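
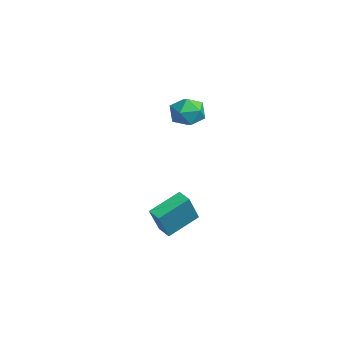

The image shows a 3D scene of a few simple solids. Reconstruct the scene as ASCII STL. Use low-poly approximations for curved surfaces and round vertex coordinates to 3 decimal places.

solid 
facet normal -0.905 -0.338 0.259
outer loop
vertex 1.883 -3.382 -1.816
vertex 1.503 -1.646 -0.878
vertex 1.075 -2.591 -3.609
endloop
endfacet
facet normal 0.189 -0.864 -0.466
outer loop
vertex 1.817 -2.314 -3.822
vertex 1.883 -3.382 -1.816
vertex 1.075 -2.591 -3.609
endloop
endfacet
facet normal -0.905 -0.338 0.259
outer loop
vertex 1.075 -2.591 -3.609
vertex 1.503 -1.646 -0.878
vertex 0.695 -0.854 -2.672
endloop
endfacet
facet normal -0.382 0.373 -0.846
outer loop
vertex 0.695 -0.854 -2.672
vertex 1.817 -2.314 -3.822
vertex 1.075 -2.591 -3.609
endloop
endfacet
facet normal 0.382 -0.373 0.845
outer loop
vertex 1.883 -3.382 -1.816
vertex 2.245 -1.369 -1.091
vertex 1.503 -1.646 -0.878
endloop
endfacet
facet normal 0.188 -0.864 -0.466
outer loop
vertex 2.625 -3.106 -2.028
vertex 1.883 -3.382 -1.816
vertex 1.817 -2.314 -3.822
endloop
endfacet
facet normal 0.381 -0.373 0.846
outer loop
vertex 2.625 -3.106 -2.028
vertex 2.245 -1.369 -1.091
vertex 1.883 -3.382 -1.816
endloop
endfacet
facet normal -0.189 0.864 0.466
outer loop
vertex 1.503 -1.646 -0.878
vertex 2.245 -1.369 -1.091
vertex 0.695 -0.854 -2.672
endloop
endfacet
facet normal -0.381 0.374 -0.846
outer loop
vertex 1.437 -0.578 -2.884
vertex 1.817 -2.314 -3.822
vertex 0.695 -0.854 -2.672
endloop
endfacet
facet normal -0.188 0.864 0.466
outer loop
vertex 0.695 -0.854 -2.672
vertex 2.245 -1.369 -1.091
vertex 1.437 -0.578 -2.884
endloop
endfacet
facet normal 0.905 0.338 -0.258
outer loop
vertex 1.437 -0.578 -2.884
vertex 2.625 -3.106 -2.028
vertex 1.817 -2.314 -3.822
endloop
endfacet
facet normal 0.905 0.338 -0.259
outer loop
vertex 2.245 -1.369 -1.091
vertex 2.625 -3.106 -2.028
vertex 1.437 -0.578 -2.884
endloop
endfacet
facet normal -0.991 0.127 -0.032
outer loop
vertex -1.467 0.165 3.45
vertex -1.6 -0.887 3.386
vertex -1.57 -0.412 4.336
endloop
endfacet
facet normal -0.680 0.648 0.343
outer loop
vertex -1.467 0.165 3.45
vertex -1.57 -0.412 4.336
vertex -0.85 0.367 4.29
endloop
endfacet
facet normal -0.208 0.975 -0.081
outer loop
vertex -1.467 0.165 3.45
vertex -0.85 0.367 4.29
vertex -0.435 0.374 3.313
endloop
endfacet
facet normal -0.228 0.656 -0.720
outer loop
vertex -1.467 0.165 3.45
vertex -0.435 0.374 3.313
vertex -0.898 -0.401 2.754
endloop
endfacet
facet normal -0.712 0.132 -0.690
outer loop
vertex -1.467 0.165 3.45
vertex -0.898 -0.401 2.754
vertex -1.6 -0.887 3.386
endloop
endfacet
facet normal -0.320 0.348 0.881
outer loop
vertex -0.85 0.367 4.29
vertex -1.57 -0.412 4.336
vertex -0.602 -0.559 4.746
endloop
endfacet
facet normal -0.824 -0.496 0.274
outer loop
vertex -1.57 -0.412 4.336
vertex -1.6 -0.887 3.386
vertex -1.065 -1.334 4.187
endloop
endfacet
facet normal -0.372 -0.488 -0.789
outer loop
vertex -1.6 -0.887 3.386
vertex -0.898 -0.401 2.754
vertex -0.65 -1.327 3.21
endloop
endfacet
facet normal 0.410 0.360 -0.838
outer loop
vertex -0.898 -0.401 2.754
vertex -0.435 0.374 3.313
vertex 0.07 -0.548 3.164
endloop
endfacet
facet normal 0.442 0.876 0.194
outer loop
vertex -0.435 0.374 3.313
vertex -0.85 0.367 4.29
vertex 0.1 -0.073 4.114
endloop
endfacet
facet normal 0.228 -0.656 0.720
outer loop
vertex -0.033 -1.125 4.05
vertex -0.602 -0.559 4.746
vertex -1.065 -1.334 4.187
endloop
endfacet
facet normal 0.208 -0.975 0.081
outer loop
vertex -0.033 -1.125 4.05
vertex -1.065 -1.334 4.187
vertex -0.65 -1.327 3.21
endloop
endfacet
facet normal 0.680 -0.648 -0.343
outer loop
vertex -0.033 -1.125 4.05
vertex -0.65 -1.327 3.21
vertex 0.07 -0.548 3.164
endloop
endfacet
facet normal 0.991 -0.127 0.032
outer loop
vertex -0.033 -1.125 4.05
vertex 0.07 -0.548 3.164
vertex 0.1 -0.073 4.114
endloop
endfacet
facet normal 0.712 -0.132 0.690
outer loop
vertex -0.033 -1.125 4.05
vertex 0.1 -0.073 4.114
vertex -0.602 -0.559 4.746
endloop
endfacet
facet normal -0.410 -0.360 0.838
outer loop
vertex -1.065 -1.334 4.187
vertex -0.602 -0.559 4.746
vertex -1.57 -0.412 4.336
endloop
endfacet
facet normal -0.442 -0.876 -0.194
outer loop
vertex -0.65 -1.327 3.21
vertex -1.065 -1.334 4.187
vertex -1.6 -0.887 3.386
endloop
endfacet
facet normal 0.320 -0.348 -0.881
outer loop
vertex 0.07 -0.548 3.164
vertex -0.65 -1.327 3.21
vertex -0.898 -0.401 2.754
endloop
endfacet
facet normal 0.824 0.496 -0.274
outer loop
vertex 0.1 -0.073 4.114
vertex 0.07 -0.548 3.164
vertex -0.435 0.374 3.313
endloop
endfacet
facet normal 0.372 0.488 0.789
outer loop
vertex -0.602 -0.559 4.746
vertex 0.1 -0.073 4.114
vertex -0.85 0.367 4.29
endloop
endfacet

endsolid


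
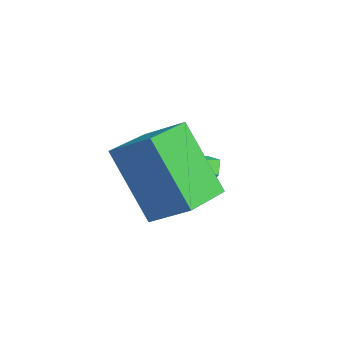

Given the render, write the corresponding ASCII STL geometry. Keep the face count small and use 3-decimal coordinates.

solid 
facet normal -0.621 0.774 -0.124
outer loop
vertex 1.918 0.578 1.924
vertex 2.95 1.108 0.066
vertex 1.172 -0.118 1.311
endloop
endfacet
facet normal -0.471 -0.242 0.848
outer loop
vertex 2.19 -1.388 1.514
vertex 1.918 0.578 1.924
vertex 1.172 -0.118 1.311
endloop
endfacet
facet normal -0.621 0.774 -0.124
outer loop
vertex 1.172 -0.118 1.311
vertex 2.95 1.108 0.066
vertex 2.204 0.412 -0.547
endloop
endfacet
facet normal -0.627 -0.585 -0.515
outer loop
vertex 2.204 0.412 -0.547
vertex 2.19 -1.388 1.514
vertex 1.172 -0.118 1.311
endloop
endfacet
facet normal 0.627 0.585 0.515
outer loop
vertex 1.918 0.578 1.924
vertex 3.968 -0.162 0.269
vertex 2.95 1.108 0.066
endloop
endfacet
facet normal -0.471 -0.242 0.848
outer loop
vertex 2.936 -0.692 2.127
vertex 1.918 0.578 1.924
vertex 2.19 -1.388 1.514
endloop
endfacet
facet normal 0.627 0.585 0.515
outer loop
vertex 2.936 -0.692 2.127
vertex 3.968 -0.162 0.269
vertex 1.918 0.578 1.924
endloop
endfacet
facet normal 0.471 0.242 -0.848
outer loop
vertex 2.95 1.108 0.066
vertex 3.968 -0.162 0.269
vertex 2.204 0.412 -0.547
endloop
endfacet
facet normal -0.627 -0.585 -0.515
outer loop
vertex 3.222 -0.858 -0.344
vertex 2.19 -1.388 1.514
vertex 2.204 0.412 -0.547
endloop
endfacet
facet normal 0.471 0.242 -0.848
outer loop
vertex 2.204 0.412 -0.547
vertex 3.968 -0.162 0.269
vertex 3.222 -0.858 -0.344
endloop
endfacet
facet normal 0.621 -0.774 0.124
outer loop
vertex 3.222 -0.858 -0.344
vertex 2.936 -0.692 2.127
vertex 2.19 -1.388 1.514
endloop
endfacet
facet normal 0.621 -0.774 0.124
outer loop
vertex 3.968 -0.162 0.269
vertex 2.936 -0.692 2.127
vertex 3.222 -0.858 -0.344
endloop
endfacet
facet normal -0.056 0.781 -0.622
outer loop
vertex 1.041 1.435 -0.849
vertex 0.661 1.648 -0.547
vertex 1.17 1.761 -0.451
endloop
endfacet
facet normal 0.906 -0.420 0.050
outer loop
vertex 1.041 1.435 -0.849
vertex 1.17 1.761 -0.451
vertex 0.719 0.852 0.087
endloop
endfacet
facet normal -0.056 0.781 -0.622
outer loop
vertex 1.17 1.761 -0.451
vertex 0.661 1.648 -0.547
vertex 0.79 1.974 -0.149
endloop
endfacet
facet normal 0.657 0.115 0.745
outer loop
vertex 1.17 1.761 -0.451
vertex 0.79 1.974 -0.149
vertex 0.719 0.852 0.087
endloop
endfacet
facet normal -0.056 0.781 -0.622
outer loop
vertex 0.79 1.974 -0.149
vertex 0.661 1.648 -0.547
vertex 0.282 1.861 -0.245
endloop
endfacet
facet normal -0.227 0.214 0.950
outer loop
vertex 0.79 1.974 -0.149
vertex 0.282 1.861 -0.245
vertex 0.719 0.852 0.087
endloop
endfacet
facet normal -0.055 0.782 -0.621
outer loop
vertex 0.282 1.861 -0.245
vertex 0.661 1.648 -0.547
vertex 0.153 1.536 -0.643
endloop
endfacet
facet normal -0.860 -0.221 0.460
outer loop
vertex 0.282 1.861 -0.245
vertex 0.153 1.536 -0.643
vertex 0.719 0.852 0.087
endloop
endfacet
facet normal -0.055 0.782 -0.621
outer loop
vertex 0.153 1.536 -0.643
vertex 0.661 1.648 -0.547
vertex 0.533 1.323 -0.945
endloop
endfacet
facet normal -0.611 -0.756 -0.235
outer loop
vertex 0.153 1.536 -0.643
vertex 0.533 1.323 -0.945
vertex 0.719 0.852 0.087
endloop
endfacet
facet normal -0.055 0.782 -0.621
outer loop
vertex 0.533 1.323 -0.945
vertex 0.661 1.648 -0.547
vertex 1.041 1.435 -0.849
endloop
endfacet
facet normal 0.272 -0.856 -0.440
outer loop
vertex 0.533 1.323 -0.945
vertex 1.041 1.435 -0.849
vertex 0.719 0.852 0.087
endloop
endfacet

endsolid


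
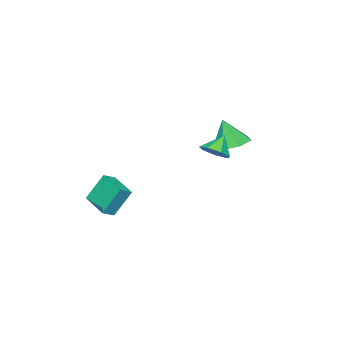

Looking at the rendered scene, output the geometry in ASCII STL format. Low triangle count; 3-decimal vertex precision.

solid 
facet normal 0.650 -0.031 -0.760
outer loop
vertex 1.574 3.563 3.358
vertex 1.15 2.881 3.023
vertex 1.017 3.728 2.875
endloop
endfacet
facet normal -0.193 0.839 0.509
outer loop
vertex 1.574 3.563 3.358
vertex 1.017 3.728 2.875
vertex 0.35 2.919 3.957
endloop
endfacet
facet normal 0.651 -0.030 -0.759
outer loop
vertex 1.017 3.728 2.875
vertex 1.15 2.881 3.023
vertex 0.561 3.255 2.503
endloop
endfacet
facet normal -0.738 0.673 0.048
outer loop
vertex 1.017 3.728 2.875
vertex 0.561 3.255 2.503
vertex 0.35 2.919 3.957
endloop
endfacet
facet normal 0.650 -0.031 -0.759
outer loop
vertex 0.561 3.255 2.503
vertex 1.15 2.881 3.023
vertex 0.548 2.5 2.523
endloop
endfacet
facet normal -0.990 0.013 -0.141
outer loop
vertex 0.561 3.255 2.503
vertex 0.548 2.5 2.523
vertex 0.35 2.919 3.957
endloop
endfacet
facet normal 0.651 -0.032 -0.759
outer loop
vertex 0.548 2.5 2.523
vertex 1.15 2.881 3.023
vertex 0.988 2.032 2.92
endloop
endfacet
facet normal -0.760 -0.644 0.083
outer loop
vertex 0.548 2.5 2.523
vertex 0.988 2.032 2.92
vertex 0.35 2.919 3.957
endloop
endfacet
facet normal 0.650 -0.032 -0.759
outer loop
vertex 0.988 2.032 2.92
vertex 1.15 2.881 3.023
vertex 1.55 2.203 3.394
endloop
endfacet
facet normal -0.221 -0.804 0.552
outer loop
vertex 0.988 2.032 2.92
vertex 1.55 2.203 3.394
vertex 0.35 2.919 3.957
endloop
endfacet
facet normal 0.650 -0.032 -0.759
outer loop
vertex 1.55 2.203 3.394
vertex 1.15 2.881 3.023
vertex 1.811 2.884 3.589
endloop
endfacet
facet normal 0.221 -0.346 0.912
outer loop
vertex 1.55 2.203 3.394
vertex 1.811 2.884 3.589
vertex 0.35 2.919 3.957
endloop
endfacet
facet normal 0.650 -0.031 -0.759
outer loop
vertex 1.811 2.884 3.589
vertex 1.15 2.881 3.023
vertex 1.574 3.563 3.358
endloop
endfacet
facet normal 0.234 0.385 0.893
outer loop
vertex 1.811 2.884 3.589
vertex 1.574 3.563 3.358
vertex 0.35 2.919 3.957
endloop
endfacet
facet normal -0.851 0.251 -0.462
outer loop
vertex 0.24 -4.254 -1.082
vertex 0.939 -2.585 -1.463
vertex 0.937 -4.922 -2.73
endloop
endfacet
facet normal -0.378 -0.903 0.206
outer loop
vertex 1.661 -5.135 -2.337
vertex 0.24 -4.254 -1.082
vertex 0.937 -4.922 -2.73
endloop
endfacet
facet normal -0.850 0.251 -0.462
outer loop
vertex 0.937 -4.922 -2.73
vertex 0.939 -2.585 -1.463
vertex 1.637 -3.252 -3.11
endloop
endfacet
facet normal 0.365 -0.349 -0.863
outer loop
vertex 1.637 -3.252 -3.11
vertex 1.661 -5.135 -2.337
vertex 0.937 -4.922 -2.73
endloop
endfacet
facet normal -0.365 0.350 0.863
outer loop
vertex 0.24 -4.254 -1.082
vertex 1.663 -2.798 -1.07
vertex 0.939 -2.585 -1.463
endloop
endfacet
facet normal -0.378 -0.903 0.205
outer loop
vertex 0.963 -4.468 -0.69
vertex 0.24 -4.254 -1.082
vertex 1.661 -5.135 -2.337
endloop
endfacet
facet normal -0.365 0.349 0.863
outer loop
vertex 0.963 -4.468 -0.69
vertex 1.663 -2.798 -1.07
vertex 0.24 -4.254 -1.082
endloop
endfacet
facet normal 0.377 0.903 -0.206
outer loop
vertex 0.939 -2.585 -1.463
vertex 1.663 -2.798 -1.07
vertex 1.637 -3.252 -3.11
endloop
endfacet
facet normal 0.364 -0.350 -0.863
outer loop
vertex 2.36 -3.466 -2.718
vertex 1.661 -5.135 -2.337
vertex 1.637 -3.252 -3.11
endloop
endfacet
facet normal 0.379 0.902 -0.206
outer loop
vertex 1.637 -3.252 -3.11
vertex 1.663 -2.798 -1.07
vertex 2.36 -3.466 -2.718
endloop
endfacet
facet normal 0.851 -0.251 0.462
outer loop
vertex 2.36 -3.466 -2.718
vertex 0.963 -4.468 -0.69
vertex 1.661 -5.135 -2.337
endloop
endfacet
facet normal 0.851 -0.251 0.462
outer loop
vertex 1.663 -2.798 -1.07
vertex 0.963 -4.468 -0.69
vertex 2.36 -3.466 -2.718
endloop
endfacet
facet normal -0.103 0.289 -0.952
outer loop
vertex -1.484 0.925 1.858
vertex -2.26 1.631 2.157
vertex -1.184 1.792 2.089
endloop
endfacet
facet normal 0.871 -0.383 0.307
outer loop
vertex -1.484 0.925 1.858
vertex -1.184 1.792 2.089
vertex -2.08 1.129 3.803
endloop
endfacet
facet normal -0.103 0.289 -0.952
outer loop
vertex -1.184 1.792 2.089
vertex -2.26 1.631 2.157
vertex -1.694 2.537 2.371
endloop
endfacet
facet normal 0.778 0.330 0.534
outer loop
vertex -1.184 1.792 2.089
vertex -1.694 2.537 2.371
vertex -2.08 1.129 3.803
endloop
endfacet
facet normal -0.104 0.290 -0.951
outer loop
vertex -1.694 2.537 2.371
vertex -2.26 1.631 2.157
vertex -2.63 2.599 2.492
endloop
endfacet
facet normal 0.138 0.687 0.713
outer loop
vertex -1.694 2.537 2.371
vertex -2.63 2.599 2.492
vertex -2.08 1.129 3.803
endloop
endfacet
facet normal -0.104 0.289 -0.952
outer loop
vertex -2.63 2.599 2.492
vertex -2.26 1.631 2.157
vertex -3.287 1.932 2.361
endloop
endfacet
facet normal -0.567 0.420 0.709
outer loop
vertex -2.63 2.599 2.492
vertex -3.287 1.932 2.361
vertex -2.08 1.129 3.803
endloop
endfacet
facet normal -0.104 0.290 -0.951
outer loop
vertex -3.287 1.932 2.361
vertex -2.26 1.631 2.157
vertex -3.171 1.038 2.076
endloop
endfacet
facet normal -0.807 -0.272 0.524
outer loop
vertex -3.287 1.932 2.361
vertex -3.171 1.038 2.076
vertex -2.08 1.129 3.803
endloop
endfacet
facet normal -0.104 0.290 -0.951
outer loop
vertex -3.171 1.038 2.076
vertex -2.26 1.631 2.157
vertex -2.369 0.59 1.852
endloop
endfacet
facet normal -0.400 -0.866 0.299
outer loop
vertex -3.171 1.038 2.076
vertex -2.369 0.59 1.852
vertex -2.08 1.129 3.803
endloop
endfacet
facet normal -0.103 0.290 -0.952
outer loop
vertex -2.369 0.59 1.852
vertex -2.26 1.631 2.157
vertex -1.484 0.925 1.858
endloop
endfacet
facet normal 0.346 -0.916 0.202
outer loop
vertex -2.369 0.59 1.852
vertex -1.484 0.925 1.858
vertex -2.08 1.129 3.803
endloop
endfacet

endsolid


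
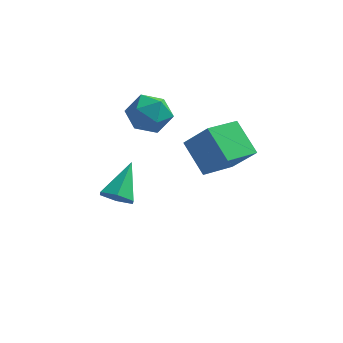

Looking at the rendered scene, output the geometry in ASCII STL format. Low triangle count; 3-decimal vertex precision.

solid 
facet normal -0.165 -0.772 -0.614
outer loop
vertex -2.863 0.324 -3.735
vertex -3.56 0.039 -3.189
vertex -3.728 0.63 -3.887
endloop
endfacet
facet normal 0.365 0.778 -0.512
outer loop
vertex -2.863 0.324 -3.735
vertex -3.728 0.63 -3.887
vertex -3.2 1.721 -1.851
endloop
endfacet
facet normal -0.164 -0.772 -0.614
outer loop
vertex -3.728 0.63 -3.887
vertex -3.56 0.039 -3.189
vertex -4.425 0.345 -3.342
endloop
endfacet
facet normal -0.544 0.790 -0.282
outer loop
vertex -3.728 0.63 -3.887
vertex -4.425 0.345 -3.342
vertex -3.2 1.721 -1.851
endloop
endfacet
facet normal -0.164 -0.772 -0.614
outer loop
vertex -4.425 0.345 -3.342
vertex -3.56 0.039 -3.189
vertex -4.257 -0.246 -2.644
endloop
endfacet
facet normal -0.852 0.280 0.442
outer loop
vertex -4.425 0.345 -3.342
vertex -4.257 -0.246 -2.644
vertex -3.2 1.721 -1.851
endloop
endfacet
facet normal -0.164 -0.772 -0.614
outer loop
vertex -4.257 -0.246 -2.644
vertex -3.56 0.039 -3.189
vertex -3.392 -0.552 -2.491
endloop
endfacet
facet normal -0.252 -0.243 0.937
outer loop
vertex -4.257 -0.246 -2.644
vertex -3.392 -0.552 -2.491
vertex -3.2 1.721 -1.851
endloop
endfacet
facet normal -0.166 -0.772 -0.614
outer loop
vertex -3.392 -0.552 -2.491
vertex -3.56 0.039 -3.189
vertex -2.695 -0.268 -3.037
endloop
endfacet
facet normal 0.659 -0.255 0.708
outer loop
vertex -3.392 -0.552 -2.491
vertex -2.695 -0.268 -3.037
vertex -3.2 1.721 -1.851
endloop
endfacet
facet normal -0.166 -0.771 -0.614
outer loop
vertex -2.695 -0.268 -3.037
vertex -3.56 0.039 -3.189
vertex -2.863 0.324 -3.735
endloop
endfacet
facet normal 0.967 0.255 -0.016
outer loop
vertex -2.695 -0.268 -3.037
vertex -2.863 0.324 -3.735
vertex -3.2 1.721 -1.851
endloop
endfacet
facet normal -0.549 -0.802 0.237
outer loop
vertex 0.992 -1.804 3.659
vertex -0.145 -1.436 2.273
vertex 2.078 -2.896 2.479
endloop
endfacet
facet normal 0.621 -0.201 0.758
outer loop
vertex 3.125 -1.364 2.027
vertex 0.992 -1.804 3.659
vertex 2.078 -2.896 2.479
endloop
endfacet
facet normal -0.549 -0.802 0.237
outer loop
vertex 2.078 -2.896 2.479
vertex -0.145 -1.436 2.273
vertex 0.941 -2.527 1.093
endloop
endfacet
facet normal 0.560 -0.562 -0.609
outer loop
vertex 0.941 -2.527 1.093
vertex 3.125 -1.364 2.027
vertex 2.078 -2.896 2.479
endloop
endfacet
facet normal -0.560 0.562 0.609
outer loop
vertex 0.992 -1.804 3.659
vertex 0.902 0.096 1.821
vertex -0.145 -1.436 2.273
endloop
endfacet
facet normal 0.621 -0.201 0.758
outer loop
vertex 2.039 -0.273 3.207
vertex 0.992 -1.804 3.659
vertex 3.125 -1.364 2.027
endloop
endfacet
facet normal -0.560 0.562 0.609
outer loop
vertex 2.039 -0.273 3.207
vertex 0.902 0.096 1.821
vertex 0.992 -1.804 3.659
endloop
endfacet
facet normal -0.621 0.201 -0.757
outer loop
vertex -0.145 -1.436 2.273
vertex 0.902 0.096 1.821
vertex 0.941 -2.527 1.093
endloop
endfacet
facet normal 0.560 -0.562 -0.609
outer loop
vertex 1.988 -0.996 0.641
vertex 3.125 -1.364 2.027
vertex 0.941 -2.527 1.093
endloop
endfacet
facet normal -0.621 0.201 -0.758
outer loop
vertex 0.941 -2.527 1.093
vertex 0.902 0.096 1.821
vertex 1.988 -0.996 0.641
endloop
endfacet
facet normal 0.548 0.802 -0.237
outer loop
vertex 1.988 -0.996 0.641
vertex 2.039 -0.273 3.207
vertex 3.125 -1.364 2.027
endloop
endfacet
facet normal 0.549 0.802 -0.237
outer loop
vertex 0.902 0.096 1.821
vertex 2.039 -0.273 3.207
vertex 1.988 -0.996 0.641
endloop
endfacet
facet normal -0.761 -0.630 0.156
outer loop
vertex -3.287 0.802 2.395
vertex -2.65 -0.084 1.925
vertex -2.592 0.135 3.091
endloop
endfacet
facet normal -0.755 -0.112 0.646
outer loop
vertex -3.287 0.802 2.395
vertex -2.592 0.135 3.091
vertex -2.634 1.313 3.246
endloop
endfacet
facet normal -0.801 0.514 0.306
outer loop
vertex -3.287 0.802 2.395
vertex -2.634 1.313 3.246
vertex -2.717 1.821 2.175
endloop
endfacet
facet normal -0.836 0.382 -0.394
outer loop
vertex -3.287 0.802 2.395
vertex -2.717 1.821 2.175
vertex -2.727 0.957 1.359
endloop
endfacet
facet normal -0.811 -0.325 -0.487
outer loop
vertex -3.287 0.802 2.395
vertex -2.727 0.957 1.359
vertex -2.65 -0.084 1.925
endloop
endfacet
facet normal -0.125 -0.134 0.983
outer loop
vertex -2.634 1.313 3.246
vertex -2.592 0.135 3.091
vertex -1.593 0.743 3.301
endloop
endfacet
facet normal -0.136 -0.972 0.189
outer loop
vertex -2.592 0.135 3.091
vertex -2.65 -0.084 1.925
vertex -1.603 -0.121 2.485
endloop
endfacet
facet normal -0.217 -0.479 -0.851
outer loop
vertex -2.65 -0.084 1.925
vertex -2.727 0.957 1.359
vertex -1.686 0.387 1.414
endloop
endfacet
facet normal -0.257 0.665 -0.701
outer loop
vertex -2.727 0.957 1.359
vertex -2.717 1.821 2.175
vertex -1.728 1.565 1.569
endloop
endfacet
facet normal -0.200 0.879 0.433
outer loop
vertex -2.717 1.821 2.175
vertex -2.634 1.313 3.246
vertex -1.67 1.784 2.735
endloop
endfacet
facet normal 0.836 -0.382 0.394
outer loop
vertex -1.033 0.898 2.265
vertex -1.593 0.743 3.301
vertex -1.603 -0.121 2.485
endloop
endfacet
facet normal 0.801 -0.514 -0.306
outer loop
vertex -1.033 0.898 2.265
vertex -1.603 -0.121 2.485
vertex -1.686 0.387 1.414
endloop
endfacet
facet normal 0.755 0.112 -0.646
outer loop
vertex -1.033 0.898 2.265
vertex -1.686 0.387 1.414
vertex -1.728 1.565 1.569
endloop
endfacet
facet normal 0.761 0.630 -0.156
outer loop
vertex -1.033 0.898 2.265
vertex -1.728 1.565 1.569
vertex -1.67 1.784 2.735
endloop
endfacet
facet normal 0.811 0.325 0.487
outer loop
vertex -1.033 0.898 2.265
vertex -1.67 1.784 2.735
vertex -1.593 0.743 3.301
endloop
endfacet
facet normal 0.257 -0.665 0.701
outer loop
vertex -1.603 -0.121 2.485
vertex -1.593 0.743 3.301
vertex -2.592 0.135 3.091
endloop
endfacet
facet normal 0.200 -0.879 -0.433
outer loop
vertex -1.686 0.387 1.414
vertex -1.603 -0.121 2.485
vertex -2.65 -0.084 1.925
endloop
endfacet
facet normal 0.125 0.134 -0.983
outer loop
vertex -1.728 1.565 1.569
vertex -1.686 0.387 1.414
vertex -2.727 0.957 1.359
endloop
endfacet
facet normal 0.136 0.972 -0.189
outer loop
vertex -1.67 1.784 2.735
vertex -1.728 1.565 1.569
vertex -2.717 1.821 2.175
endloop
endfacet
facet normal 0.217 0.479 0.851
outer loop
vertex -1.593 0.743 3.301
vertex -1.67 1.784 2.735
vertex -2.634 1.313 3.246
endloop
endfacet

endsolid


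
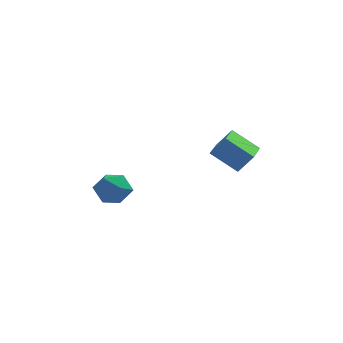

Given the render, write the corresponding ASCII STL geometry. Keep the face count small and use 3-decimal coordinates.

solid 
facet normal -0.811 -0.449 0.375
outer loop
vertex -3.916 3.232 -0.91
vertex -3.404 2.256 -0.972
vertex -3.319 2.867 -0.057
endloop
endfacet
facet normal -0.753 0.219 0.621
outer loop
vertex -3.916 3.232 -0.91
vertex -3.319 2.867 -0.057
vertex -3.26 3.928 -0.359
endloop
endfacet
facet normal -0.750 0.659 0.060
outer loop
vertex -3.916 3.232 -0.91
vertex -3.26 3.928 -0.359
vertex -3.309 3.972 -1.461
endloop
endfacet
facet normal -0.805 0.264 -0.532
outer loop
vertex -3.916 3.232 -0.91
vertex -3.309 3.972 -1.461
vertex -3.398 2.939 -1.84
endloop
endfacet
facet normal -0.842 -0.421 -0.337
outer loop
vertex -3.916 3.232 -0.91
vertex -3.398 2.939 -1.84
vertex -3.404 2.256 -0.972
endloop
endfacet
facet normal -0.124 0.278 0.953
outer loop
vertex -3.26 3.928 -0.359
vertex -3.319 2.867 -0.057
vertex -2.342 3.381 -0.08
endloop
endfacet
facet normal -0.217 -0.802 0.556
outer loop
vertex -3.319 2.867 -0.057
vertex -3.404 2.256 -0.972
vertex -2.431 2.348 -0.459
endloop
endfacet
facet normal -0.269 -0.756 -0.597
outer loop
vertex -3.404 2.256 -0.972
vertex -3.398 2.939 -1.84
vertex -2.48 2.392 -1.561
endloop
endfacet
facet normal -0.207 0.353 -0.913
outer loop
vertex -3.398 2.939 -1.84
vertex -3.309 3.972 -1.461
vertex -2.421 3.453 -1.863
endloop
endfacet
facet normal -0.117 0.992 0.045
outer loop
vertex -3.309 3.972 -1.461
vertex -3.26 3.928 -0.359
vertex -2.336 4.064 -0.948
endloop
endfacet
facet normal 0.805 -0.264 0.532
outer loop
vertex -1.824 3.088 -1.01
vertex -2.342 3.381 -0.08
vertex -2.431 2.348 -0.459
endloop
endfacet
facet normal 0.750 -0.659 -0.060
outer loop
vertex -1.824 3.088 -1.01
vertex -2.431 2.348 -0.459
vertex -2.48 2.392 -1.561
endloop
endfacet
facet normal 0.753 -0.219 -0.621
outer loop
vertex -1.824 3.088 -1.01
vertex -2.48 2.392 -1.561
vertex -2.421 3.453 -1.863
endloop
endfacet
facet normal 0.811 0.449 -0.375
outer loop
vertex -1.824 3.088 -1.01
vertex -2.421 3.453 -1.863
vertex -2.336 4.064 -0.948
endloop
endfacet
facet normal 0.842 0.421 0.337
outer loop
vertex -1.824 3.088 -1.01
vertex -2.336 4.064 -0.948
vertex -2.342 3.381 -0.08
endloop
endfacet
facet normal 0.207 -0.353 0.913
outer loop
vertex -2.431 2.348 -0.459
vertex -2.342 3.381 -0.08
vertex -3.319 2.867 -0.057
endloop
endfacet
facet normal 0.117 -0.992 -0.045
outer loop
vertex -2.48 2.392 -1.561
vertex -2.431 2.348 -0.459
vertex -3.404 2.256 -0.972
endloop
endfacet
facet normal 0.124 -0.278 -0.953
outer loop
vertex -2.421 3.453 -1.863
vertex -2.48 2.392 -1.561
vertex -3.398 2.939 -1.84
endloop
endfacet
facet normal 0.217 0.802 -0.556
outer loop
vertex -2.336 4.064 -0.948
vertex -2.421 3.453 -1.863
vertex -3.309 3.972 -1.461
endloop
endfacet
facet normal 0.269 0.756 0.597
outer loop
vertex -2.342 3.381 -0.08
vertex -2.336 4.064 -0.948
vertex -3.26 3.928 -0.359
endloop
endfacet
facet normal -0.774 0.259 0.578
outer loop
vertex 2.826 2.562 3.052
vertex 3.186 4.586 2.626
vertex 2.039 2.487 2.033
endloop
endfacet
facet normal -0.171 -0.964 0.203
outer loop
vertex 3.454 2.014 0.974
vertex 2.826 2.562 3.052
vertex 2.039 2.487 2.033
endloop
endfacet
facet normal -0.773 0.259 0.579
outer loop
vertex 2.039 2.487 2.033
vertex 3.186 4.586 2.626
vertex 2.398 4.512 1.607
endloop
endfacet
facet normal -0.611 -0.058 -0.790
outer loop
vertex 2.398 4.512 1.607
vertex 3.454 2.014 0.974
vertex 2.039 2.487 2.033
endloop
endfacet
facet normal 0.610 0.058 0.790
outer loop
vertex 2.826 2.562 3.052
vertex 4.601 4.113 1.567
vertex 3.186 4.586 2.626
endloop
endfacet
facet normal -0.171 -0.964 0.202
outer loop
vertex 4.242 2.088 1.993
vertex 2.826 2.562 3.052
vertex 3.454 2.014 0.974
endloop
endfacet
facet normal 0.610 0.058 0.790
outer loop
vertex 4.242 2.088 1.993
vertex 4.601 4.113 1.567
vertex 2.826 2.562 3.052
endloop
endfacet
facet normal 0.171 0.964 -0.202
outer loop
vertex 3.186 4.586 2.626
vertex 4.601 4.113 1.567
vertex 2.398 4.512 1.607
endloop
endfacet
facet normal -0.610 -0.058 -0.790
outer loop
vertex 3.814 4.038 0.548
vertex 3.454 2.014 0.974
vertex 2.398 4.512 1.607
endloop
endfacet
facet normal 0.171 0.964 -0.203
outer loop
vertex 2.398 4.512 1.607
vertex 4.601 4.113 1.567
vertex 3.814 4.038 0.548
endloop
endfacet
facet normal 0.773 -0.259 -0.579
outer loop
vertex 3.814 4.038 0.548
vertex 4.242 2.088 1.993
vertex 3.454 2.014 0.974
endloop
endfacet
facet normal 0.774 -0.259 -0.578
outer loop
vertex 4.601 4.113 1.567
vertex 4.242 2.088 1.993
vertex 3.814 4.038 0.548
endloop
endfacet

endsolid


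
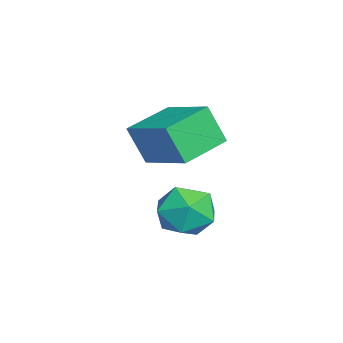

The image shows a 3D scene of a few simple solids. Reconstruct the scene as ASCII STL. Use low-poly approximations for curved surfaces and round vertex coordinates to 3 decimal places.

solid 
facet normal -0.677 -0.645 -0.354
outer loop
vertex 1.983 -1.461 1.058
vertex 0.677 -0.295 1.43
vertex 2.129 -0.855 -0.328
endloop
endfacet
facet normal 0.730 -0.651 -0.208
outer loop
vertex 3.543 0.495 0.41
vertex 1.983 -1.461 1.058
vertex 2.129 -0.855 -0.328
endloop
endfacet
facet normal -0.677 -0.646 -0.353
outer loop
vertex 2.129 -0.855 -0.328
vertex 0.677 -0.295 1.43
vertex 0.822 0.311 0.044
endloop
endfacet
facet normal 0.096 0.398 -0.912
outer loop
vertex 0.822 0.311 0.044
vertex 3.543 0.495 0.41
vertex 2.129 -0.855 -0.328
endloop
endfacet
facet normal -0.096 -0.398 0.912
outer loop
vertex 1.983 -1.461 1.058
vertex 2.091 1.055 2.168
vertex 0.677 -0.295 1.43
endloop
endfacet
facet normal 0.730 -0.651 -0.208
outer loop
vertex 3.398 -0.111 1.796
vertex 1.983 -1.461 1.058
vertex 3.543 0.495 0.41
endloop
endfacet
facet normal -0.096 -0.398 0.912
outer loop
vertex 3.398 -0.111 1.796
vertex 2.091 1.055 2.168
vertex 1.983 -1.461 1.058
endloop
endfacet
facet normal -0.730 0.651 0.208
outer loop
vertex 0.677 -0.295 1.43
vertex 2.091 1.055 2.168
vertex 0.822 0.311 0.044
endloop
endfacet
facet normal 0.096 0.398 -0.912
outer loop
vertex 2.237 1.661 0.782
vertex 3.543 0.495 0.41
vertex 0.822 0.311 0.044
endloop
endfacet
facet normal -0.730 0.651 0.208
outer loop
vertex 0.822 0.311 0.044
vertex 2.091 1.055 2.168
vertex 2.237 1.661 0.782
endloop
endfacet
facet normal 0.677 0.646 0.353
outer loop
vertex 2.237 1.661 0.782
vertex 3.398 -0.111 1.796
vertex 3.543 0.495 0.41
endloop
endfacet
facet normal 0.677 0.646 0.354
outer loop
vertex 2.091 1.055 2.168
vertex 3.398 -0.111 1.796
vertex 2.237 1.661 0.782
endloop
endfacet
facet normal -0.662 0.654 0.365
outer loop
vertex 2.294 1.298 -2.292
vertex 1.916 0.528 -1.597
vertex 2.742 1.192 -1.288
endloop
endfacet
facet normal -0.074 0.988 0.138
outer loop
vertex 2.294 1.298 -2.292
vertex 2.742 1.192 -1.288
vertex 3.389 1.363 -2.166
endloop
endfacet
facet normal 0.014 0.833 -0.553
outer loop
vertex 2.294 1.298 -2.292
vertex 3.389 1.363 -2.166
vertex 2.963 0.804 -3.018
endloop
endfacet
facet normal -0.520 0.403 -0.753
outer loop
vertex 2.294 1.298 -2.292
vertex 2.963 0.804 -3.018
vertex 2.053 0.288 -2.666
endloop
endfacet
facet normal -0.938 0.293 -0.186
outer loop
vertex 2.294 1.298 -2.292
vertex 2.053 0.288 -2.666
vertex 1.916 0.528 -1.597
endloop
endfacet
facet normal 0.483 0.721 0.496
outer loop
vertex 3.389 1.363 -2.166
vertex 2.742 1.192 -1.288
vertex 3.687 0.632 -1.394
endloop
endfacet
facet normal -0.470 0.182 0.864
outer loop
vertex 2.742 1.192 -1.288
vertex 1.916 0.528 -1.597
vertex 2.777 0.116 -1.042
endloop
endfacet
facet normal -0.915 -0.402 -0.027
outer loop
vertex 1.916 0.528 -1.597
vertex 2.053 0.288 -2.666
vertex 2.351 -0.443 -1.894
endloop
endfacet
facet normal -0.239 -0.224 -0.945
outer loop
vertex 2.053 0.288 -2.666
vertex 2.963 0.804 -3.018
vertex 2.998 -0.272 -2.772
endloop
endfacet
facet normal 0.626 0.471 -0.622
outer loop
vertex 2.963 0.804 -3.018
vertex 3.389 1.363 -2.166
vertex 3.824 0.392 -2.463
endloop
endfacet
facet normal 0.520 -0.403 0.753
outer loop
vertex 3.446 -0.378 -1.768
vertex 3.687 0.632 -1.394
vertex 2.777 0.116 -1.042
endloop
endfacet
facet normal -0.014 -0.833 0.553
outer loop
vertex 3.446 -0.378 -1.768
vertex 2.777 0.116 -1.042
vertex 2.351 -0.443 -1.894
endloop
endfacet
facet normal 0.074 -0.988 -0.138
outer loop
vertex 3.446 -0.378 -1.768
vertex 2.351 -0.443 -1.894
vertex 2.998 -0.272 -2.772
endloop
endfacet
facet normal 0.662 -0.654 -0.365
outer loop
vertex 3.446 -0.378 -1.768
vertex 2.998 -0.272 -2.772
vertex 3.824 0.392 -2.463
endloop
endfacet
facet normal 0.938 -0.293 0.186
outer loop
vertex 3.446 -0.378 -1.768
vertex 3.824 0.392 -2.463
vertex 3.687 0.632 -1.394
endloop
endfacet
facet normal 0.239 0.224 0.945
outer loop
vertex 2.777 0.116 -1.042
vertex 3.687 0.632 -1.394
vertex 2.742 1.192 -1.288
endloop
endfacet
facet normal -0.626 -0.471 0.622
outer loop
vertex 2.351 -0.443 -1.894
vertex 2.777 0.116 -1.042
vertex 1.916 0.528 -1.597
endloop
endfacet
facet normal -0.483 -0.721 -0.496
outer loop
vertex 2.998 -0.272 -2.772
vertex 2.351 -0.443 -1.894
vertex 2.053 0.288 -2.666
endloop
endfacet
facet normal 0.470 -0.182 -0.864
outer loop
vertex 3.824 0.392 -2.463
vertex 2.998 -0.272 -2.772
vertex 2.963 0.804 -3.018
endloop
endfacet
facet normal 0.915 0.402 0.027
outer loop
vertex 3.687 0.632 -1.394
vertex 3.824 0.392 -2.463
vertex 3.389 1.363 -2.166
endloop
endfacet

endsolid


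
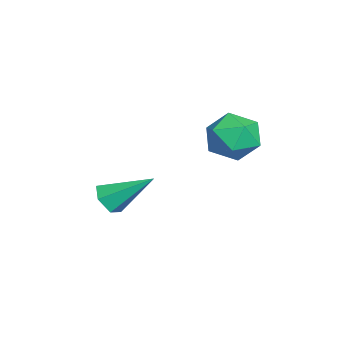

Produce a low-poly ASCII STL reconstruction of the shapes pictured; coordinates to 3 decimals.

solid 
facet normal 0.252 0.858 0.448
outer loop
vertex -1.814 3.531 3.025
vertex -2.524 3.442 3.595
vertex -1.711 3.087 3.818
endloop
endfacet
facet normal 0.828 0.528 0.188
outer loop
vertex -1.814 3.531 3.025
vertex -1.711 3.087 3.818
vertex -1.328 2.757 3.056
endloop
endfacet
facet normal 0.735 0.441 -0.515
outer loop
vertex -1.814 3.531 3.025
vertex -1.328 2.757 3.056
vertex -1.904 2.907 2.362
endloop
endfacet
facet normal 0.101 0.718 -0.689
outer loop
vertex -1.814 3.531 3.025
vertex -1.904 2.907 2.362
vertex -2.643 3.331 2.695
endloop
endfacet
facet normal -0.198 0.976 -0.094
outer loop
vertex -1.814 3.531 3.025
vertex -2.643 3.331 2.695
vertex -2.524 3.442 3.595
endloop
endfacet
facet normal 0.866 -0.119 0.486
outer loop
vertex -1.328 2.757 3.056
vertex -1.711 3.087 3.818
vertex -1.737 2.189 3.645
endloop
endfacet
facet normal -0.068 0.415 0.907
outer loop
vertex -1.711 3.087 3.818
vertex -2.524 3.442 3.595
vertex -2.476 2.613 3.978
endloop
endfacet
facet normal -0.796 0.605 0.031
outer loop
vertex -2.524 3.442 3.595
vertex -2.643 3.331 2.695
vertex -3.052 2.763 3.284
endloop
endfacet
facet normal -0.312 0.188 -0.931
outer loop
vertex -2.643 3.331 2.695
vertex -1.904 2.907 2.362
vertex -2.669 2.433 2.522
endloop
endfacet
facet normal 0.715 -0.259 -0.649
outer loop
vertex -1.904 2.907 2.362
vertex -1.328 2.757 3.056
vertex -1.856 2.078 2.745
endloop
endfacet
facet normal -0.101 -0.718 0.689
outer loop
vertex -2.566 1.989 3.315
vertex -1.737 2.189 3.645
vertex -2.476 2.613 3.978
endloop
endfacet
facet normal -0.735 -0.441 0.515
outer loop
vertex -2.566 1.989 3.315
vertex -2.476 2.613 3.978
vertex -3.052 2.763 3.284
endloop
endfacet
facet normal -0.828 -0.528 -0.188
outer loop
vertex -2.566 1.989 3.315
vertex -3.052 2.763 3.284
vertex -2.669 2.433 2.522
endloop
endfacet
facet normal -0.252 -0.858 -0.448
outer loop
vertex -2.566 1.989 3.315
vertex -2.669 2.433 2.522
vertex -1.856 2.078 2.745
endloop
endfacet
facet normal 0.198 -0.976 0.094
outer loop
vertex -2.566 1.989 3.315
vertex -1.856 2.078 2.745
vertex -1.737 2.189 3.645
endloop
endfacet
facet normal 0.312 -0.188 0.931
outer loop
vertex -2.476 2.613 3.978
vertex -1.737 2.189 3.645
vertex -1.711 3.087 3.818
endloop
endfacet
facet normal -0.715 0.259 0.649
outer loop
vertex -3.052 2.763 3.284
vertex -2.476 2.613 3.978
vertex -2.524 3.442 3.595
endloop
endfacet
facet normal -0.866 0.119 -0.486
outer loop
vertex -2.669 2.433 2.522
vertex -3.052 2.763 3.284
vertex -2.643 3.331 2.695
endloop
endfacet
facet normal 0.068 -0.415 -0.907
outer loop
vertex -1.856 2.078 2.745
vertex -2.669 2.433 2.522
vertex -1.904 2.907 2.362
endloop
endfacet
facet normal 0.796 -0.605 -0.031
outer loop
vertex -1.737 2.189 3.645
vertex -1.856 2.078 2.745
vertex -1.328 2.757 3.056
endloop
endfacet
facet normal -0.112 -0.797 -0.594
outer loop
vertex -3.172 -1.2 -0.062
vertex -3.676 -0.931 -0.328
vertex -3.103 -0.832 -0.569
endloop
endfacet
facet normal 0.975 0.094 0.201
outer loop
vertex -3.172 -1.2 -0.062
vertex -3.103 -0.832 -0.569
vertex -3.484 0.431 0.688
endloop
endfacet
facet normal -0.112 -0.796 -0.594
outer loop
vertex -3.103 -0.832 -0.569
vertex -3.676 -0.931 -0.328
vertex -3.607 -0.563 -0.834
endloop
endfacet
facet normal 0.595 0.650 -0.473
outer loop
vertex -3.103 -0.832 -0.569
vertex -3.607 -0.563 -0.834
vertex -3.484 0.431 0.688
endloop
endfacet
facet normal -0.112 -0.796 -0.594
outer loop
vertex -3.607 -0.563 -0.834
vertex -3.676 -0.931 -0.328
vertex -4.18 -0.662 -0.593
endloop
endfacet
facet normal -0.345 0.798 -0.493
outer loop
vertex -3.607 -0.563 -0.834
vertex -4.18 -0.662 -0.593
vertex -3.484 0.431 0.688
endloop
endfacet
facet normal -0.113 -0.797 -0.594
outer loop
vertex -4.18 -0.662 -0.593
vertex -3.676 -0.931 -0.328
vertex -4.25 -1.03 -0.086
endloop
endfacet
facet normal -0.907 0.391 0.159
outer loop
vertex -4.18 -0.662 -0.593
vertex -4.25 -1.03 -0.086
vertex -3.484 0.431 0.688
endloop
endfacet
facet normal -0.113 -0.797 -0.594
outer loop
vertex -4.25 -1.03 -0.086
vertex -3.676 -0.931 -0.328
vertex -3.745 -1.299 0.179
endloop
endfacet
facet normal -0.526 -0.166 0.834
outer loop
vertex -4.25 -1.03 -0.086
vertex -3.745 -1.299 0.179
vertex -3.484 0.431 0.688
endloop
endfacet
facet normal -0.112 -0.797 -0.594
outer loop
vertex -3.745 -1.299 0.179
vertex -3.676 -0.931 -0.328
vertex -3.172 -1.2 -0.062
endloop
endfacet
facet normal 0.414 -0.314 0.855
outer loop
vertex -3.745 -1.299 0.179
vertex -3.172 -1.2 -0.062
vertex -3.484 0.431 0.688
endloop
endfacet

endsolid


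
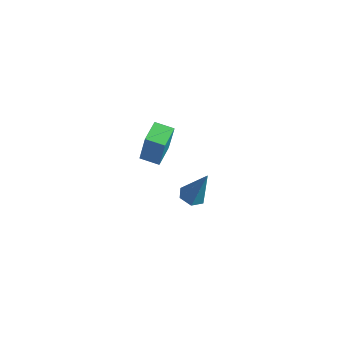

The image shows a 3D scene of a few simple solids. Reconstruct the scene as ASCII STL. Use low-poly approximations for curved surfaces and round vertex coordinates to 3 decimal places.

solid 
facet normal -0.848 -0.486 0.212
outer loop
vertex 0.309 -2.843 4.812
vertex -0.235 -1.805 5.018
vertex -0.181 -2.753 3.062
endloop
endfacet
facet normal 0.458 -0.872 -0.173
outer loop
vertex 0.615 -2.295 2.862
vertex 0.309 -2.843 4.812
vertex -0.181 -2.753 3.062
endloop
endfacet
facet normal -0.847 -0.487 0.212
outer loop
vertex -0.181 -2.753 3.062
vertex -0.235 -1.805 5.018
vertex -0.726 -1.714 3.268
endloop
endfacet
facet normal -0.270 0.049 -0.962
outer loop
vertex -0.726 -1.714 3.268
vertex 0.615 -2.295 2.862
vertex -0.181 -2.753 3.062
endloop
endfacet
facet normal 0.270 -0.049 0.962
outer loop
vertex 0.309 -2.843 4.812
vertex 0.561 -1.347 4.818
vertex -0.235 -1.805 5.018
endloop
endfacet
facet normal 0.457 -0.873 -0.174
outer loop
vertex 1.106 -2.386 4.612
vertex 0.309 -2.843 4.812
vertex 0.615 -2.295 2.862
endloop
endfacet
facet normal 0.270 -0.049 0.962
outer loop
vertex 1.106 -2.386 4.612
vertex 0.561 -1.347 4.818
vertex 0.309 -2.843 4.812
endloop
endfacet
facet normal -0.458 0.872 0.174
outer loop
vertex -0.235 -1.805 5.018
vertex 0.561 -1.347 4.818
vertex -0.726 -1.714 3.268
endloop
endfacet
facet normal -0.270 0.050 -0.962
outer loop
vertex 0.071 -1.257 3.068
vertex 0.615 -2.295 2.862
vertex -0.726 -1.714 3.268
endloop
endfacet
facet normal -0.457 0.873 0.173
outer loop
vertex -0.726 -1.714 3.268
vertex 0.561 -1.347 4.818
vertex 0.071 -1.257 3.068
endloop
endfacet
facet normal 0.848 0.486 -0.213
outer loop
vertex 0.071 -1.257 3.068
vertex 1.106 -2.386 4.612
vertex 0.615 -2.295 2.862
endloop
endfacet
facet normal 0.847 0.487 -0.212
outer loop
vertex 0.561 -1.347 4.818
vertex 1.106 -2.386 4.612
vertex 0.071 -1.257 3.068
endloop
endfacet
facet normal -0.361 -0.158 -0.919
outer loop
vertex -0.038 0.993 -2.565
vertex -0.64 0.821 -2.299
vertex -0.512 1.469 -2.461
endloop
endfacet
facet normal 0.696 0.712 -0.088
outer loop
vertex -0.038 0.993 -2.565
vertex -0.512 1.469 -2.461
vertex 0.08 1.139 -0.461
endloop
endfacet
facet normal -0.359 -0.159 -0.920
outer loop
vertex -0.512 1.469 -2.461
vertex -0.64 0.821 -2.299
vertex -1.114 1.297 -2.196
endloop
endfacet
facet normal -0.181 0.960 0.212
outer loop
vertex -0.512 1.469 -2.461
vertex -1.114 1.297 -2.196
vertex 0.08 1.139 -0.461
endloop
endfacet
facet normal -0.359 -0.159 -0.920
outer loop
vertex -1.114 1.297 -2.196
vertex -0.64 0.821 -2.299
vertex -1.242 0.649 -2.034
endloop
endfacet
facet normal -0.775 0.293 0.560
outer loop
vertex -1.114 1.297 -2.196
vertex -1.242 0.649 -2.034
vertex 0.08 1.139 -0.461
endloop
endfacet
facet normal -0.359 -0.159 -0.920
outer loop
vertex -1.242 0.649 -2.034
vertex -0.64 0.821 -2.299
vertex -0.768 0.173 -2.137
endloop
endfacet
facet normal -0.493 -0.622 0.608
outer loop
vertex -1.242 0.649 -2.034
vertex -0.768 0.173 -2.137
vertex 0.08 1.139 -0.461
endloop
endfacet
facet normal -0.361 -0.158 -0.919
outer loop
vertex -0.768 0.173 -2.137
vertex -0.64 0.821 -2.299
vertex -0.166 0.345 -2.403
endloop
endfacet
facet normal 0.384 -0.871 0.307
outer loop
vertex -0.768 0.173 -2.137
vertex -0.166 0.345 -2.403
vertex 0.08 1.139 -0.461
endloop
endfacet
facet normal -0.361 -0.158 -0.919
outer loop
vertex -0.166 0.345 -2.403
vertex -0.64 0.821 -2.299
vertex -0.038 0.993 -2.565
endloop
endfacet
facet normal 0.978 -0.203 -0.041
outer loop
vertex -0.166 0.345 -2.403
vertex -0.038 0.993 -2.565
vertex 0.08 1.139 -0.461
endloop
endfacet

endsolid


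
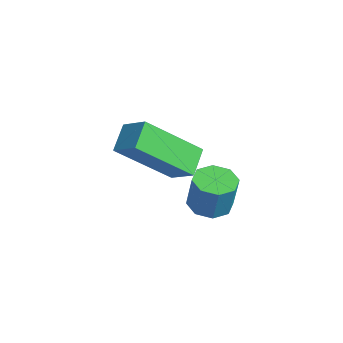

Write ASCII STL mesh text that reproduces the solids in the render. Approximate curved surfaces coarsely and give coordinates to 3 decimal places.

solid 
facet normal -0.644 0.534 0.548
outer loop
vertex 3.908 -2.443 2.026
vertex 4.019 -0.986 0.735
vertex 3.267 -2.775 1.596
endloop
endfacet
facet normal -0.057 -0.748 0.662
outer loop
vertex 3.821 -3.234 1.125
vertex 3.908 -2.443 2.026
vertex 3.267 -2.775 1.596
endloop
endfacet
facet normal -0.644 0.534 0.548
outer loop
vertex 3.267 -2.775 1.596
vertex 4.019 -0.986 0.735
vertex 3.378 -1.317 0.305
endloop
endfacet
facet normal -0.763 -0.395 -0.512
outer loop
vertex 3.378 -1.317 0.305
vertex 3.821 -3.234 1.125
vertex 3.267 -2.775 1.596
endloop
endfacet
facet normal 0.763 0.395 0.512
outer loop
vertex 3.908 -2.443 2.026
vertex 4.573 -1.445 0.264
vertex 4.019 -0.986 0.735
endloop
endfacet
facet normal -0.058 -0.747 0.662
outer loop
vertex 4.462 -2.903 1.555
vertex 3.908 -2.443 2.026
vertex 3.821 -3.234 1.125
endloop
endfacet
facet normal 0.763 0.395 0.512
outer loop
vertex 4.462 -2.903 1.555
vertex 4.573 -1.445 0.264
vertex 3.908 -2.443 2.026
endloop
endfacet
facet normal 0.057 0.748 -0.661
outer loop
vertex 4.019 -0.986 0.735
vertex 4.573 -1.445 0.264
vertex 3.378 -1.317 0.305
endloop
endfacet
facet normal -0.763 -0.395 -0.512
outer loop
vertex 3.932 -1.777 -0.166
vertex 3.821 -3.234 1.125
vertex 3.378 -1.317 0.305
endloop
endfacet
facet normal 0.057 0.747 -0.662
outer loop
vertex 3.378 -1.317 0.305
vertex 4.573 -1.445 0.264
vertex 3.932 -1.777 -0.166
endloop
endfacet
facet normal 0.644 -0.534 -0.548
outer loop
vertex 3.932 -1.777 -0.166
vertex 4.462 -2.903 1.555
vertex 3.821 -3.234 1.125
endloop
endfacet
facet normal 0.644 -0.534 -0.548
outer loop
vertex 4.573 -1.445 0.264
vertex 4.462 -2.903 1.555
vertex 3.932 -1.777 -0.166
endloop
endfacet
facet normal -0.250 -0.035 -0.968
outer loop
vertex 3.785 -0.611 -2.12
vertex 3.211 -0.46 -1.977
vertex 3.716 -0.149 -2.119
endloop
endfacet
facet normal 0.957 0.143 -0.253
outer loop
vertex 3.785 -0.611 -2.12
vertex 3.716 -0.149 -2.119
vertex 4.063 -0.57 -1.046
endloop
endfacet
facet normal 0.957 0.143 -0.253
outer loop
vertex 4.063 -0.57 -1.046
vertex 3.716 -0.149 -2.119
vertex 3.994 -0.108 -1.045
endloop
endfacet
facet normal 0.250 0.035 0.968
outer loop
vertex 4.063 -0.57 -1.046
vertex 3.994 -0.108 -1.045
vertex 3.489 -0.42 -0.903
endloop
endfacet
facet normal -0.249 -0.038 -0.968
outer loop
vertex 3.716 -0.149 -2.119
vertex 3.211 -0.46 -1.977
vertex 3.351 0.13 -2.036
endloop
endfacet
facet normal 0.572 0.801 -0.179
outer loop
vertex 3.716 -0.149 -2.119
vertex 3.351 0.13 -2.036
vertex 3.994 -0.108 -1.045
endloop
endfacet
facet normal 0.572 0.801 -0.179
outer loop
vertex 3.994 -0.108 -1.045
vertex 3.351 0.13 -2.036
vertex 3.629 0.171 -0.962
endloop
endfacet
facet normal 0.249 0.038 0.968
outer loop
vertex 3.994 -0.108 -1.045
vertex 3.629 0.171 -0.962
vertex 3.489 -0.42 -0.903
endloop
endfacet
facet normal -0.250 -0.037 -0.967
outer loop
vertex 3.351 0.13 -2.036
vertex 3.211 -0.46 -1.977
vertex 2.905 0.064 -1.918
endloop
endfacet
facet normal -0.146 0.989 0.000
outer loop
vertex 3.351 0.13 -2.036
vertex 2.905 0.064 -1.918
vertex 3.629 0.171 -0.962
endloop
endfacet
facet normal -0.148 0.989 0.001
outer loop
vertex 3.629 0.171 -0.962
vertex 2.905 0.064 -1.918
vertex 3.182 0.104 -0.844
endloop
endfacet
facet normal 0.250 0.037 0.968
outer loop
vertex 3.629 0.171 -0.962
vertex 3.182 0.104 -0.844
vertex 3.489 -0.42 -0.903
endloop
endfacet
facet normal -0.251 -0.038 -0.967
outer loop
vertex 2.905 0.064 -1.918
vertex 3.211 -0.46 -1.977
vertex 2.637 -0.31 -1.834
endloop
endfacet
facet normal -0.780 0.599 0.179
outer loop
vertex 2.905 0.064 -1.918
vertex 2.637 -0.31 -1.834
vertex 3.182 0.104 -0.844
endloop
endfacet
facet normal -0.780 0.599 0.179
outer loop
vertex 3.182 0.104 -0.844
vertex 2.637 -0.31 -1.834
vertex 2.915 -0.269 -0.76
endloop
endfacet
facet normal 0.251 0.038 0.967
outer loop
vertex 3.182 0.104 -0.844
vertex 2.915 -0.269 -0.76
vertex 3.489 -0.42 -0.903
endloop
endfacet
facet normal -0.250 -0.035 -0.968
outer loop
vertex 2.637 -0.31 -1.834
vertex 3.211 -0.46 -1.977
vertex 2.706 -0.772 -1.835
endloop
endfacet
facet normal -0.957 -0.143 0.253
outer loop
vertex 2.637 -0.31 -1.834
vertex 2.706 -0.772 -1.835
vertex 2.915 -0.269 -0.76
endloop
endfacet
facet normal -0.957 -0.143 0.253
outer loop
vertex 2.915 -0.269 -0.76
vertex 2.706 -0.772 -1.835
vertex 2.984 -0.731 -0.761
endloop
endfacet
facet normal 0.250 0.035 0.968
outer loop
vertex 2.915 -0.269 -0.76
vertex 2.984 -0.731 -0.761
vertex 3.489 -0.42 -0.903
endloop
endfacet
facet normal -0.249 -0.038 -0.968
outer loop
vertex 2.706 -0.772 -1.835
vertex 3.211 -0.46 -1.977
vertex 3.071 -1.051 -1.918
endloop
endfacet
facet normal -0.572 -0.801 0.179
outer loop
vertex 2.706 -0.772 -1.835
vertex 3.071 -1.051 -1.918
vertex 2.984 -0.731 -0.761
endloop
endfacet
facet normal -0.572 -0.801 0.179
outer loop
vertex 2.984 -0.731 -0.761
vertex 3.071 -1.051 -1.918
vertex 3.349 -1.01 -0.844
endloop
endfacet
facet normal 0.249 0.038 0.968
outer loop
vertex 2.984 -0.731 -0.761
vertex 3.349 -1.01 -0.844
vertex 3.489 -0.42 -0.903
endloop
endfacet
facet normal -0.250 -0.037 -0.968
outer loop
vertex 3.071 -1.051 -1.918
vertex 3.211 -0.46 -1.977
vertex 3.518 -0.984 -2.036
endloop
endfacet
facet normal 0.148 -0.989 -0.001
outer loop
vertex 3.071 -1.051 -1.918
vertex 3.518 -0.984 -2.036
vertex 3.349 -1.01 -0.844
endloop
endfacet
facet normal 0.146 -0.989 -0.001
outer loop
vertex 3.349 -1.01 -0.844
vertex 3.518 -0.984 -2.036
vertex 3.795 -0.944 -0.962
endloop
endfacet
facet normal 0.250 0.037 0.967
outer loop
vertex 3.349 -1.01 -0.844
vertex 3.795 -0.944 -0.962
vertex 3.489 -0.42 -0.903
endloop
endfacet
facet normal -0.251 -0.038 -0.967
outer loop
vertex 3.518 -0.984 -2.036
vertex 3.211 -0.46 -1.977
vertex 3.785 -0.611 -2.12
endloop
endfacet
facet normal 0.780 -0.599 -0.179
outer loop
vertex 3.518 -0.984 -2.036
vertex 3.785 -0.611 -2.12
vertex 3.795 -0.944 -0.962
endloop
endfacet
facet normal 0.780 -0.599 -0.179
outer loop
vertex 3.795 -0.944 -0.962
vertex 3.785 -0.611 -2.12
vertex 4.063 -0.57 -1.046
endloop
endfacet
facet normal 0.251 0.038 0.967
outer loop
vertex 3.795 -0.944 -0.962
vertex 4.063 -0.57 -1.046
vertex 3.489 -0.42 -0.903
endloop
endfacet

endsolid


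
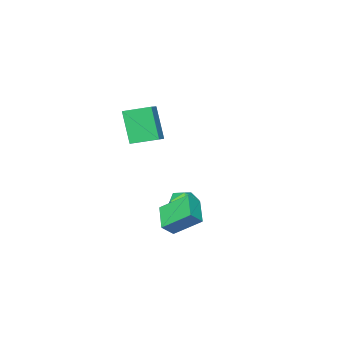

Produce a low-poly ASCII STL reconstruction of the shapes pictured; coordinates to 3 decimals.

solid 
facet normal -0.619 0.737 -0.273
outer loop
vertex 1.082 2.151 -3.435
vertex 0.381 1.619 -3.282
vertex 0.703 2.133 -2.626
endloop
endfacet
facet normal -0.020 1.000 0.013
outer loop
vertex 1.082 2.151 -3.435
vertex 0.703 2.133 -2.626
vertex 1.593 2.152 -2.702
endloop
endfacet
facet normal 0.531 0.761 -0.371
outer loop
vertex 1.082 2.151 -3.435
vertex 1.593 2.152 -2.702
vertex 1.821 1.65 -3.405
endloop
endfacet
facet normal 0.274 0.351 -0.895
outer loop
vertex 1.082 2.151 -3.435
vertex 1.821 1.65 -3.405
vertex 1.072 1.32 -3.764
endloop
endfacet
facet normal -0.437 0.336 -0.835
outer loop
vertex 1.082 2.151 -3.435
vertex 1.072 1.32 -3.764
vertex 0.381 1.619 -3.282
endloop
endfacet
facet normal 0.042 0.738 0.674
outer loop
vertex 1.593 2.152 -2.702
vertex 0.703 2.133 -2.626
vertex 1.208 1.62 -2.096
endloop
endfacet
facet normal -0.927 0.311 0.211
outer loop
vertex 0.703 2.133 -2.626
vertex 0.381 1.619 -3.282
vertex 0.459 1.29 -2.455
endloop
endfacet
facet normal -0.632 -0.337 -0.698
outer loop
vertex 0.381 1.619 -3.282
vertex 1.072 1.32 -3.764
vertex 0.687 0.788 -3.158
endloop
endfacet
facet normal 0.519 -0.312 -0.796
outer loop
vertex 1.072 1.32 -3.764
vertex 1.821 1.65 -3.405
vertex 1.577 0.807 -3.234
endloop
endfacet
facet normal 0.935 0.352 0.052
outer loop
vertex 1.821 1.65 -3.405
vertex 1.593 2.152 -2.702
vertex 1.899 1.321 -2.578
endloop
endfacet
facet normal -0.274 -0.351 0.895
outer loop
vertex 1.198 0.789 -2.425
vertex 1.208 1.62 -2.096
vertex 0.459 1.29 -2.455
endloop
endfacet
facet normal -0.531 -0.761 0.371
outer loop
vertex 1.198 0.789 -2.425
vertex 0.459 1.29 -2.455
vertex 0.687 0.788 -3.158
endloop
endfacet
facet normal 0.020 -1.000 -0.013
outer loop
vertex 1.198 0.789 -2.425
vertex 0.687 0.788 -3.158
vertex 1.577 0.807 -3.234
endloop
endfacet
facet normal 0.619 -0.737 0.273
outer loop
vertex 1.198 0.789 -2.425
vertex 1.577 0.807 -3.234
vertex 1.899 1.321 -2.578
endloop
endfacet
facet normal 0.437 -0.336 0.835
outer loop
vertex 1.198 0.789 -2.425
vertex 1.899 1.321 -2.578
vertex 1.208 1.62 -2.096
endloop
endfacet
facet normal -0.519 0.312 0.796
outer loop
vertex 0.459 1.29 -2.455
vertex 1.208 1.62 -2.096
vertex 0.703 2.133 -2.626
endloop
endfacet
facet normal -0.935 -0.352 -0.052
outer loop
vertex 0.687 0.788 -3.158
vertex 0.459 1.29 -2.455
vertex 0.381 1.619 -3.282
endloop
endfacet
facet normal -0.042 -0.738 -0.674
outer loop
vertex 1.577 0.807 -3.234
vertex 0.687 0.788 -3.158
vertex 1.072 1.32 -3.764
endloop
endfacet
facet normal 0.927 -0.311 -0.211
outer loop
vertex 1.899 1.321 -2.578
vertex 1.577 0.807 -3.234
vertex 1.821 1.65 -3.405
endloop
endfacet
facet normal 0.632 0.337 0.698
outer loop
vertex 1.208 1.62 -2.096
vertex 1.899 1.321 -2.578
vertex 1.593 2.152 -2.702
endloop
endfacet
facet normal -0.726 0.149 -0.672
outer loop
vertex 1.964 3.486 -1.784
vertex 2.8 4.536 -2.454
vertex 2.674 2.257 -2.824
endloop
endfacet
facet normal -0.557 -0.700 0.447
outer loop
vertex 3.32 2.124 -2.226
vertex 1.964 3.486 -1.784
vertex 2.674 2.257 -2.824
endloop
endfacet
facet normal -0.725 0.149 -0.672
outer loop
vertex 2.674 2.257 -2.824
vertex 2.8 4.536 -2.454
vertex 3.511 3.307 -3.494
endloop
endfacet
facet normal 0.403 -0.699 -0.591
outer loop
vertex 3.511 3.307 -3.494
vertex 3.32 2.124 -2.226
vertex 2.674 2.257 -2.824
endloop
endfacet
facet normal -0.403 0.698 0.591
outer loop
vertex 1.964 3.486 -1.784
vertex 3.446 4.403 -1.856
vertex 2.8 4.536 -2.454
endloop
endfacet
facet normal -0.558 -0.700 0.446
outer loop
vertex 2.609 3.353 -1.186
vertex 1.964 3.486 -1.784
vertex 3.32 2.124 -2.226
endloop
endfacet
facet normal -0.404 0.699 0.591
outer loop
vertex 2.609 3.353 -1.186
vertex 3.446 4.403 -1.856
vertex 1.964 3.486 -1.784
endloop
endfacet
facet normal 0.557 0.700 -0.446
outer loop
vertex 2.8 4.536 -2.454
vertex 3.446 4.403 -1.856
vertex 3.511 3.307 -3.494
endloop
endfacet
facet normal 0.404 -0.698 -0.591
outer loop
vertex 4.156 3.174 -2.896
vertex 3.32 2.124 -2.226
vertex 3.511 3.307 -3.494
endloop
endfacet
facet normal 0.558 0.700 -0.446
outer loop
vertex 3.511 3.307 -3.494
vertex 3.446 4.403 -1.856
vertex 4.156 3.174 -2.896
endloop
endfacet
facet normal 0.725 -0.149 0.672
outer loop
vertex 4.156 3.174 -2.896
vertex 2.609 3.353 -1.186
vertex 3.32 2.124 -2.226
endloop
endfacet
facet normal 0.725 -0.150 0.672
outer loop
vertex 3.446 4.403 -1.856
vertex 2.609 3.353 -1.186
vertex 4.156 3.174 -2.896
endloop
endfacet
facet normal -0.811 -0.477 -0.339
outer loop
vertex 3.344 -0.089 3.493
vertex 2.512 1.042 3.893
vertex 3.607 0.737 1.702
endloop
endfacet
facet normal 0.570 -0.774 -0.273
outer loop
vertex 4.288 1.138 1.987
vertex 3.344 -0.089 3.493
vertex 3.607 0.737 1.702
endloop
endfacet
facet normal -0.811 -0.477 -0.339
outer loop
vertex 3.607 0.737 1.702
vertex 2.512 1.042 3.893
vertex 2.775 1.868 2.102
endloop
endfacet
facet normal 0.132 0.415 -0.900
outer loop
vertex 2.775 1.868 2.102
vertex 4.288 1.138 1.987
vertex 3.607 0.737 1.702
endloop
endfacet
facet normal -0.132 -0.415 0.900
outer loop
vertex 3.344 -0.089 3.493
vertex 3.193 1.443 4.178
vertex 2.512 1.042 3.893
endloop
endfacet
facet normal 0.570 -0.774 -0.273
outer loop
vertex 4.025 0.312 3.778
vertex 3.344 -0.089 3.493
vertex 4.288 1.138 1.987
endloop
endfacet
facet normal -0.132 -0.415 0.900
outer loop
vertex 4.025 0.312 3.778
vertex 3.193 1.443 4.178
vertex 3.344 -0.089 3.493
endloop
endfacet
facet normal -0.570 0.774 0.273
outer loop
vertex 2.512 1.042 3.893
vertex 3.193 1.443 4.178
vertex 2.775 1.868 2.102
endloop
endfacet
facet normal 0.132 0.415 -0.900
outer loop
vertex 3.456 2.269 2.387
vertex 4.288 1.138 1.987
vertex 2.775 1.868 2.102
endloop
endfacet
facet normal -0.570 0.774 0.273
outer loop
vertex 2.775 1.868 2.102
vertex 3.193 1.443 4.178
vertex 3.456 2.269 2.387
endloop
endfacet
facet normal 0.811 0.477 0.339
outer loop
vertex 3.456 2.269 2.387
vertex 4.025 0.312 3.778
vertex 4.288 1.138 1.987
endloop
endfacet
facet normal 0.811 0.477 0.339
outer loop
vertex 3.193 1.443 4.178
vertex 4.025 0.312 3.778
vertex 3.456 2.269 2.387
endloop
endfacet

endsolid


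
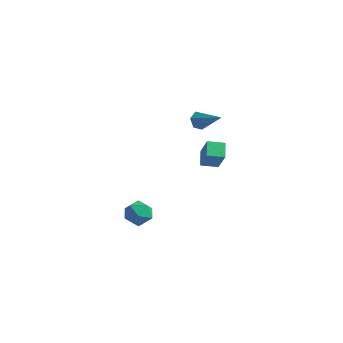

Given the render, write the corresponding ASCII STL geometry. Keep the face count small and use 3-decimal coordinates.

solid 
facet normal -0.855 0.098 -0.509
outer loop
vertex -3.822 2.691 -0.534
vertex -4.075 2.815 -0.085
vertex -3.856 3.197 -0.379
endloop
endfacet
facet normal 0.742 0.242 -0.626
outer loop
vertex -3.822 2.691 -0.534
vertex -3.856 3.197 -0.379
vertex -2.785 2.665 0.685
endloop
endfacet
facet normal -0.855 0.098 -0.509
outer loop
vertex -3.856 3.197 -0.379
vertex -4.075 2.815 -0.085
vertex -4.109 3.321 0.07
endloop
endfacet
facet normal 0.443 0.896 0.002
outer loop
vertex -3.856 3.197 -0.379
vertex -4.109 3.321 0.07
vertex -2.785 2.665 0.685
endloop
endfacet
facet normal -0.854 0.099 -0.510
outer loop
vertex -4.109 3.321 0.07
vertex -4.075 2.815 -0.085
vertex -4.329 2.938 0.364
endloop
endfacet
facet normal -0.051 0.626 0.778
outer loop
vertex -4.109 3.321 0.07
vertex -4.329 2.938 0.364
vertex -2.785 2.665 0.685
endloop
endfacet
facet normal -0.854 0.099 -0.510
outer loop
vertex -4.329 2.938 0.364
vertex -4.075 2.815 -0.085
vertex -4.295 2.432 0.209
endloop
endfacet
facet normal -0.245 -0.299 0.922
outer loop
vertex -4.329 2.938 0.364
vertex -4.295 2.432 0.209
vertex -2.785 2.665 0.685
endloop
endfacet
facet normal -0.854 0.099 -0.510
outer loop
vertex -4.295 2.432 0.209
vertex -4.075 2.815 -0.085
vertex -4.041 2.309 -0.24
endloop
endfacet
facet normal 0.055 -0.955 0.293
outer loop
vertex -4.295 2.432 0.209
vertex -4.041 2.309 -0.24
vertex -2.785 2.665 0.685
endloop
endfacet
facet normal -0.855 0.098 -0.509
outer loop
vertex -4.041 2.309 -0.24
vertex -4.075 2.815 -0.085
vertex -3.822 2.691 -0.534
endloop
endfacet
facet normal 0.548 -0.684 -0.481
outer loop
vertex -4.041 2.309 -0.24
vertex -3.822 2.691 -0.534
vertex -2.785 2.665 0.685
endloop
endfacet
facet normal -0.431 0.300 -0.851
outer loop
vertex -4.038 2.944 -2.285
vertex -3.361 3.449 -2.45
vertex -3.649 2.282 -2.716
endloop
endfacet
facet normal -0.787 -0.587 0.191
outer loop
vertex -3.059 1.871 -1.55
vertex -4.038 2.944 -2.285
vertex -3.649 2.282 -2.716
endloop
endfacet
facet normal -0.432 0.300 -0.850
outer loop
vertex -3.649 2.282 -2.716
vertex -3.361 3.449 -2.45
vertex -2.973 2.787 -2.881
endloop
endfacet
facet normal 0.442 -0.752 -0.489
outer loop
vertex -2.973 2.787 -2.881
vertex -3.059 1.871 -1.55
vertex -3.649 2.282 -2.716
endloop
endfacet
facet normal -0.442 0.752 0.489
outer loop
vertex -4.038 2.944 -2.285
vertex -2.771 3.038 -1.284
vertex -3.361 3.449 -2.45
endloop
endfacet
facet normal -0.787 -0.586 0.192
outer loop
vertex -3.447 2.533 -1.119
vertex -4.038 2.944 -2.285
vertex -3.059 1.871 -1.55
endloop
endfacet
facet normal -0.442 0.752 0.489
outer loop
vertex -3.447 2.533 -1.119
vertex -2.771 3.038 -1.284
vertex -4.038 2.944 -2.285
endloop
endfacet
facet normal 0.787 0.586 -0.192
outer loop
vertex -3.361 3.449 -2.45
vertex -2.771 3.038 -1.284
vertex -2.973 2.787 -2.881
endloop
endfacet
facet normal 0.442 -0.752 -0.489
outer loop
vertex -2.382 2.376 -1.715
vertex -3.059 1.871 -1.55
vertex -2.973 2.787 -2.881
endloop
endfacet
facet normal 0.787 0.587 -0.192
outer loop
vertex -2.973 2.787 -2.881
vertex -2.771 3.038 -1.284
vertex -2.382 2.376 -1.715
endloop
endfacet
facet normal 0.432 -0.301 0.850
outer loop
vertex -2.382 2.376 -1.715
vertex -3.447 2.533 -1.119
vertex -3.059 1.871 -1.55
endloop
endfacet
facet normal 0.432 -0.300 0.851
outer loop
vertex -2.771 3.038 -1.284
vertex -3.447 2.533 -1.119
vertex -2.382 2.376 -1.715
endloop
endfacet
facet normal 0.128 0.852 -0.507
outer loop
vertex -3.076 -3.15 -2.814
vertex -3.69 -2.879 -2.513
vertex -3.042 -2.778 -2.18
endloop
endfacet
facet normal 0.755 0.547 -0.361
outer loop
vertex -3.076 -3.15 -2.814
vertex -3.042 -2.778 -2.18
vertex -2.642 -3.389 -2.269
endloop
endfacet
facet normal 0.755 -0.106 -0.647
outer loop
vertex -3.076 -3.15 -2.814
vertex -2.642 -3.389 -2.269
vertex -3.043 -3.869 -2.658
endloop
endfacet
facet normal 0.125 -0.205 -0.971
outer loop
vertex -3.076 -3.15 -2.814
vertex -3.043 -3.869 -2.658
vertex -3.691 -3.554 -2.808
endloop
endfacet
facet normal -0.263 0.387 -0.884
outer loop
vertex -3.076 -3.15 -2.814
vertex -3.691 -3.554 -2.808
vertex -3.69 -2.879 -2.513
endloop
endfacet
facet normal 0.807 0.478 0.347
outer loop
vertex -2.642 -3.389 -2.269
vertex -3.042 -2.778 -2.18
vertex -2.989 -3.266 -1.632
endloop
endfacet
facet normal -0.208 0.972 0.111
outer loop
vertex -3.042 -2.778 -2.18
vertex -3.69 -2.879 -2.513
vertex -3.637 -2.951 -1.782
endloop
endfacet
facet normal -0.838 0.219 -0.499
outer loop
vertex -3.69 -2.879 -2.513
vertex -3.691 -3.554 -2.808
vertex -4.038 -3.431 -2.171
endloop
endfacet
facet normal -0.212 -0.740 -0.638
outer loop
vertex -3.691 -3.554 -2.808
vertex -3.043 -3.869 -2.658
vertex -3.638 -4.042 -2.26
endloop
endfacet
facet normal 0.806 -0.580 -0.116
outer loop
vertex -3.043 -3.869 -2.658
vertex -2.642 -3.389 -2.269
vertex -2.99 -3.941 -1.927
endloop
endfacet
facet normal -0.125 0.205 0.971
outer loop
vertex -3.604 -3.67 -1.626
vertex -2.989 -3.266 -1.632
vertex -3.637 -2.951 -1.782
endloop
endfacet
facet normal -0.755 0.106 0.647
outer loop
vertex -3.604 -3.67 -1.626
vertex -3.637 -2.951 -1.782
vertex -4.038 -3.431 -2.171
endloop
endfacet
facet normal -0.755 -0.547 0.361
outer loop
vertex -3.604 -3.67 -1.626
vertex -4.038 -3.431 -2.171
vertex -3.638 -4.042 -2.26
endloop
endfacet
facet normal -0.128 -0.852 0.507
outer loop
vertex -3.604 -3.67 -1.626
vertex -3.638 -4.042 -2.26
vertex -2.99 -3.941 -1.927
endloop
endfacet
facet normal 0.263 -0.387 0.884
outer loop
vertex -3.604 -3.67 -1.626
vertex -2.99 -3.941 -1.927
vertex -2.989 -3.266 -1.632
endloop
endfacet
facet normal 0.212 0.740 0.638
outer loop
vertex -3.637 -2.951 -1.782
vertex -2.989 -3.266 -1.632
vertex -3.042 -2.778 -2.18
endloop
endfacet
facet normal -0.806 0.580 0.116
outer loop
vertex -4.038 -3.431 -2.171
vertex -3.637 -2.951 -1.782
vertex -3.69 -2.879 -2.513
endloop
endfacet
facet normal -0.807 -0.478 -0.347
outer loop
vertex -3.638 -4.042 -2.26
vertex -4.038 -3.431 -2.171
vertex -3.691 -3.554 -2.808
endloop
endfacet
facet normal 0.208 -0.972 -0.111
outer loop
vertex -2.99 -3.941 -1.927
vertex -3.638 -4.042 -2.26
vertex -3.043 -3.869 -2.658
endloop
endfacet
facet normal 0.838 -0.219 0.499
outer loop
vertex -2.989 -3.266 -1.632
vertex -2.99 -3.941 -1.927
vertex -2.642 -3.389 -2.269
endloop
endfacet

endsolid


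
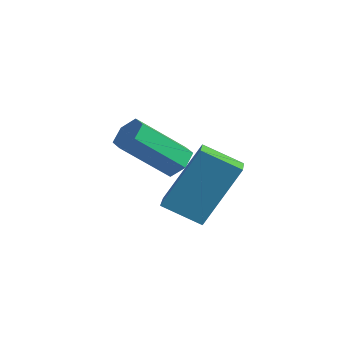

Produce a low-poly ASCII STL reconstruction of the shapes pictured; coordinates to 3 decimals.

solid 
facet normal -0.814 -0.372 0.446
outer loop
vertex 0.799 -3.619 3.696
vertex 0.194 -2.761 3.308
vertex 0.332 -4.771 1.881
endloop
endfacet
facet normal 0.541 -0.766 0.347
outer loop
vertex 1.406 -4.279 1.292
vertex 0.799 -3.619 3.696
vertex 0.332 -4.771 1.881
endloop
endfacet
facet normal -0.814 -0.372 0.446
outer loop
vertex 0.332 -4.771 1.881
vertex 0.194 -2.761 3.308
vertex -0.274 -3.912 1.492
endloop
endfacet
facet normal -0.213 -0.524 -0.825
outer loop
vertex -0.274 -3.912 1.492
vertex 1.406 -4.279 1.292
vertex 0.332 -4.771 1.881
endloop
endfacet
facet normal 0.213 0.523 0.825
outer loop
vertex 0.799 -3.619 3.696
vertex 1.268 -2.269 2.719
vertex 0.194 -2.761 3.308
endloop
endfacet
facet normal 0.540 -0.767 0.347
outer loop
vertex 1.874 -3.128 3.108
vertex 0.799 -3.619 3.696
vertex 1.406 -4.279 1.292
endloop
endfacet
facet normal 0.212 0.523 0.825
outer loop
vertex 1.874 -3.128 3.108
vertex 1.268 -2.269 2.719
vertex 0.799 -3.619 3.696
endloop
endfacet
facet normal -0.541 0.766 -0.346
outer loop
vertex 0.194 -2.761 3.308
vertex 1.268 -2.269 2.719
vertex -0.274 -3.912 1.492
endloop
endfacet
facet normal -0.213 -0.523 -0.825
outer loop
vertex 0.801 -3.421 0.904
vertex 1.406 -4.279 1.292
vertex -0.274 -3.912 1.492
endloop
endfacet
facet normal -0.540 0.766 -0.348
outer loop
vertex -0.274 -3.912 1.492
vertex 1.268 -2.269 2.719
vertex 0.801 -3.421 0.904
endloop
endfacet
facet normal 0.814 0.372 -0.446
outer loop
vertex 0.801 -3.421 0.904
vertex 1.874 -3.128 3.108
vertex 1.406 -4.279 1.292
endloop
endfacet
facet normal 0.814 0.372 -0.446
outer loop
vertex 1.268 -2.269 2.719
vertex 1.874 -3.128 3.108
vertex 0.801 -3.421 0.904
endloop
endfacet
facet normal 0.480 0.552 -0.681
outer loop
vertex -0.939 -1.743 2.05
vertex -1.332 -1.94 1.613
vertex -1.46 -1.428 1.938
endloop
endfacet
facet normal 0.246 0.660 0.710
outer loop
vertex -0.939 -1.743 2.05
vertex -1.46 -1.428 1.938
vertex -1.895 -2.843 3.405
endloop
endfacet
facet normal 0.245 0.661 0.710
outer loop
vertex -1.895 -2.843 3.405
vertex -1.46 -1.428 1.938
vertex -2.417 -2.528 3.292
endloop
endfacet
facet normal -0.481 -0.553 0.680
outer loop
vertex -1.895 -2.843 3.405
vertex -2.417 -2.528 3.292
vertex -2.288 -3.04 2.967
endloop
endfacet
facet normal 0.482 0.552 -0.680
outer loop
vertex -1.46 -1.428 1.938
vertex -1.332 -1.94 1.613
vertex -1.853 -1.625 1.5
endloop
endfacet
facet normal -0.606 0.770 0.197
outer loop
vertex -1.46 -1.428 1.938
vertex -1.853 -1.625 1.5
vertex -2.417 -2.528 3.292
endloop
endfacet
facet normal -0.606 0.771 0.198
outer loop
vertex -2.417 -2.528 3.292
vertex -1.853 -1.625 1.5
vertex -2.81 -2.725 2.855
endloop
endfacet
facet normal -0.480 -0.553 0.681
outer loop
vertex -2.417 -2.528 3.292
vertex -2.81 -2.725 2.855
vertex -2.288 -3.04 2.967
endloop
endfacet
facet normal 0.482 0.552 -0.680
outer loop
vertex -1.853 -1.625 1.5
vertex -1.332 -1.94 1.613
vertex -1.725 -2.137 1.175
endloop
endfacet
facet normal -0.852 0.112 -0.511
outer loop
vertex -1.853 -1.625 1.5
vertex -1.725 -2.137 1.175
vertex -2.81 -2.725 2.855
endloop
endfacet
facet normal -0.852 0.110 -0.512
outer loop
vertex -2.81 -2.725 2.855
vertex -1.725 -2.137 1.175
vertex -2.681 -3.237 2.53
endloop
endfacet
facet normal -0.480 -0.553 0.681
outer loop
vertex -2.81 -2.725 2.855
vertex -2.681 -3.237 2.53
vertex -2.288 -3.04 2.967
endloop
endfacet
facet normal 0.481 0.553 -0.680
outer loop
vertex -1.725 -2.137 1.175
vertex -1.332 -1.94 1.613
vertex -1.203 -2.452 1.288
endloop
endfacet
facet normal -0.245 -0.661 -0.709
outer loop
vertex -1.725 -2.137 1.175
vertex -1.203 -2.452 1.288
vertex -2.681 -3.237 2.53
endloop
endfacet
facet normal -0.246 -0.660 -0.710
outer loop
vertex -2.681 -3.237 2.53
vertex -1.203 -2.452 1.288
vertex -2.16 -3.552 2.642
endloop
endfacet
facet normal -0.480 -0.552 0.681
outer loop
vertex -2.681 -3.237 2.53
vertex -2.16 -3.552 2.642
vertex -2.288 -3.04 2.967
endloop
endfacet
facet normal 0.480 0.553 -0.681
outer loop
vertex -1.203 -2.452 1.288
vertex -1.332 -1.94 1.613
vertex -0.81 -2.255 1.725
endloop
endfacet
facet normal 0.606 -0.771 -0.198
outer loop
vertex -1.203 -2.452 1.288
vertex -0.81 -2.255 1.725
vertex -2.16 -3.552 2.642
endloop
endfacet
facet normal 0.606 -0.770 -0.197
outer loop
vertex -2.16 -3.552 2.642
vertex -0.81 -2.255 1.725
vertex -1.767 -3.355 3.08
endloop
endfacet
facet normal -0.482 -0.552 0.680
outer loop
vertex -2.16 -3.552 2.642
vertex -1.767 -3.355 3.08
vertex -2.288 -3.04 2.967
endloop
endfacet
facet normal 0.480 0.553 -0.681
outer loop
vertex -0.81 -2.255 1.725
vertex -1.332 -1.94 1.613
vertex -0.939 -1.743 2.05
endloop
endfacet
facet normal 0.852 -0.110 0.512
outer loop
vertex -0.81 -2.255 1.725
vertex -0.939 -1.743 2.05
vertex -1.767 -3.355 3.08
endloop
endfacet
facet normal 0.852 -0.111 0.511
outer loop
vertex -1.767 -3.355 3.08
vertex -0.939 -1.743 2.05
vertex -1.895 -2.843 3.405
endloop
endfacet
facet normal -0.482 -0.552 0.680
outer loop
vertex -1.767 -3.355 3.08
vertex -1.895 -2.843 3.405
vertex -2.288 -3.04 2.967
endloop
endfacet

endsolid


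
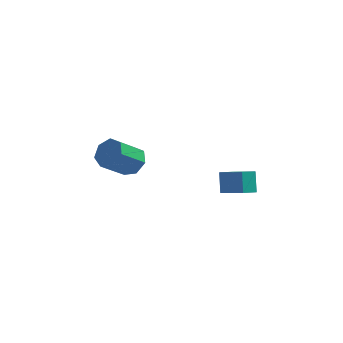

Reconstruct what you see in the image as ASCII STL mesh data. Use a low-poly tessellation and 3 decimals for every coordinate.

solid 
facet normal -0.657 -0.655 0.374
outer loop
vertex 3.161 0.967 -3.125
vertex 2.985 1.759 -2.046
vertex 1.832 1.819 -3.968
endloop
endfacet
facet normal 0.131 -0.587 -0.799
outer loop
vertex 2.475 2.461 -4.334
vertex 3.161 0.967 -3.125
vertex 1.832 1.819 -3.968
endloop
endfacet
facet normal -0.657 -0.655 0.373
outer loop
vertex 1.832 1.819 -3.968
vertex 2.985 1.759 -2.046
vertex 1.655 2.611 -2.889
endloop
endfacet
facet normal -0.743 0.476 -0.471
outer loop
vertex 1.655 2.611 -2.889
vertex 2.475 2.461 -4.334
vertex 1.832 1.819 -3.968
endloop
endfacet
facet normal 0.743 -0.476 0.471
outer loop
vertex 3.161 0.967 -3.125
vertex 3.628 2.401 -2.412
vertex 2.985 1.759 -2.046
endloop
endfacet
facet normal 0.131 -0.587 -0.799
outer loop
vertex 3.805 1.609 -3.491
vertex 3.161 0.967 -3.125
vertex 2.475 2.461 -4.334
endloop
endfacet
facet normal 0.742 -0.476 0.471
outer loop
vertex 3.805 1.609 -3.491
vertex 3.628 2.401 -2.412
vertex 3.161 0.967 -3.125
endloop
endfacet
facet normal -0.131 0.587 0.799
outer loop
vertex 2.985 1.759 -2.046
vertex 3.628 2.401 -2.412
vertex 1.655 2.611 -2.889
endloop
endfacet
facet normal -0.743 0.476 -0.471
outer loop
vertex 2.299 3.253 -3.255
vertex 2.475 2.461 -4.334
vertex 1.655 2.611 -2.889
endloop
endfacet
facet normal -0.131 0.587 0.799
outer loop
vertex 1.655 2.611 -2.889
vertex 3.628 2.401 -2.412
vertex 2.299 3.253 -3.255
endloop
endfacet
facet normal 0.657 0.655 -0.374
outer loop
vertex 2.299 3.253 -3.255
vertex 3.805 1.609 -3.491
vertex 2.475 2.461 -4.334
endloop
endfacet
facet normal 0.657 0.655 -0.373
outer loop
vertex 3.628 2.401 -2.412
vertex 3.805 1.609 -3.491
vertex 2.299 3.253 -3.255
endloop
endfacet
facet normal 0.548 0.505 -0.667
outer loop
vertex -2.543 3.452 -3.232
vertex -3.366 3.92 -3.554
vertex -2.736 4.195 -2.828
endloop
endfacet
facet normal 0.806 -0.107 0.582
outer loop
vertex -2.543 3.452 -3.232
vertex -2.736 4.195 -2.828
vertex -3.651 2.432 -1.884
endloop
endfacet
facet normal 0.806 -0.107 0.582
outer loop
vertex -3.651 2.432 -1.884
vertex -2.736 4.195 -2.828
vertex -3.844 3.176 -1.48
endloop
endfacet
facet normal -0.548 -0.504 0.667
outer loop
vertex -3.651 2.432 -1.884
vertex -3.844 3.176 -1.48
vertex -4.474 2.9 -2.206
endloop
endfacet
facet normal 0.548 0.506 -0.667
outer loop
vertex -2.736 4.195 -2.828
vertex -3.366 3.92 -3.554
vertex -3.404 4.731 -2.97
endloop
endfacet
facet normal 0.329 0.603 0.727
outer loop
vertex -2.736 4.195 -2.828
vertex -3.404 4.731 -2.97
vertex -3.844 3.176 -1.48
endloop
endfacet
facet normal 0.329 0.603 0.727
outer loop
vertex -3.844 3.176 -1.48
vertex -3.404 4.731 -2.97
vertex -4.511 3.712 -1.623
endloop
endfacet
facet normal -0.548 -0.504 0.667
outer loop
vertex -3.844 3.176 -1.48
vertex -4.511 3.712 -1.623
vertex -4.474 2.9 -2.206
endloop
endfacet
facet normal 0.548 0.506 -0.667
outer loop
vertex -3.404 4.731 -2.97
vertex -3.366 3.92 -3.554
vertex -4.043 4.656 -3.552
endloop
endfacet
facet normal -0.396 0.859 0.324
outer loop
vertex -3.404 4.731 -2.97
vertex -4.043 4.656 -3.552
vertex -4.511 3.712 -1.623
endloop
endfacet
facet normal -0.396 0.859 0.324
outer loop
vertex -4.511 3.712 -1.623
vertex -4.043 4.656 -3.552
vertex -5.15 3.637 -2.205
endloop
endfacet
facet normal -0.549 -0.504 0.667
outer loop
vertex -4.511 3.712 -1.623
vertex -5.15 3.637 -2.205
vertex -4.474 2.9 -2.206
endloop
endfacet
facet normal 0.547 0.505 -0.667
outer loop
vertex -4.043 4.656 -3.552
vertex -3.366 3.92 -3.554
vertex -4.173 4.027 -4.135
endloop
endfacet
facet normal -0.823 0.468 -0.322
outer loop
vertex -4.043 4.656 -3.552
vertex -4.173 4.027 -4.135
vertex -5.15 3.637 -2.205
endloop
endfacet
facet normal -0.823 0.468 -0.322
outer loop
vertex -5.15 3.637 -2.205
vertex -4.173 4.027 -4.135
vertex -5.28 3.007 -2.788
endloop
endfacet
facet normal -0.549 -0.504 0.667
outer loop
vertex -5.15 3.637 -2.205
vertex -5.28 3.007 -2.788
vertex -4.474 2.9 -2.206
endloop
endfacet
facet normal 0.547 0.505 -0.667
outer loop
vertex -4.173 4.027 -4.135
vertex -3.366 3.92 -3.554
vertex -3.695 3.317 -4.28
endloop
endfacet
facet normal -0.630 -0.276 -0.726
outer loop
vertex -4.173 4.027 -4.135
vertex -3.695 3.317 -4.28
vertex -5.28 3.007 -2.788
endloop
endfacet
facet normal -0.630 -0.276 -0.726
outer loop
vertex -5.28 3.007 -2.788
vertex -3.695 3.317 -4.28
vertex -4.802 2.297 -2.933
endloop
endfacet
facet normal -0.548 -0.505 0.666
outer loop
vertex -5.28 3.007 -2.788
vertex -4.802 2.297 -2.933
vertex -4.474 2.9 -2.206
endloop
endfacet
facet normal 0.548 0.504 -0.667
outer loop
vertex -3.695 3.317 -4.28
vertex -3.366 3.92 -3.554
vertex -2.97 3.061 -3.878
endloop
endfacet
facet normal 0.037 -0.811 -0.584
outer loop
vertex -3.695 3.317 -4.28
vertex -2.97 3.061 -3.878
vertex -4.802 2.297 -2.933
endloop
endfacet
facet normal 0.037 -0.811 -0.584
outer loop
vertex -4.802 2.297 -2.933
vertex -2.97 3.061 -3.878
vertex -4.077 2.041 -2.531
endloop
endfacet
facet normal -0.548 -0.505 0.666
outer loop
vertex -4.802 2.297 -2.933
vertex -4.077 2.041 -2.531
vertex -4.474 2.9 -2.206
endloop
endfacet
facet normal 0.548 0.504 -0.667
outer loop
vertex -2.97 3.061 -3.878
vertex -3.366 3.92 -3.554
vertex -2.543 3.452 -3.232
endloop
endfacet
facet normal 0.677 -0.736 -0.002
outer loop
vertex -2.97 3.061 -3.878
vertex -2.543 3.452 -3.232
vertex -4.077 2.041 -2.531
endloop
endfacet
facet normal 0.677 -0.736 -0.001
outer loop
vertex -4.077 2.041 -2.531
vertex -2.543 3.452 -3.232
vertex -3.651 2.432 -1.884
endloop
endfacet
facet normal -0.548 -0.505 0.666
outer loop
vertex -4.077 2.041 -2.531
vertex -3.651 2.432 -1.884
vertex -4.474 2.9 -2.206
endloop
endfacet

endsolid
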